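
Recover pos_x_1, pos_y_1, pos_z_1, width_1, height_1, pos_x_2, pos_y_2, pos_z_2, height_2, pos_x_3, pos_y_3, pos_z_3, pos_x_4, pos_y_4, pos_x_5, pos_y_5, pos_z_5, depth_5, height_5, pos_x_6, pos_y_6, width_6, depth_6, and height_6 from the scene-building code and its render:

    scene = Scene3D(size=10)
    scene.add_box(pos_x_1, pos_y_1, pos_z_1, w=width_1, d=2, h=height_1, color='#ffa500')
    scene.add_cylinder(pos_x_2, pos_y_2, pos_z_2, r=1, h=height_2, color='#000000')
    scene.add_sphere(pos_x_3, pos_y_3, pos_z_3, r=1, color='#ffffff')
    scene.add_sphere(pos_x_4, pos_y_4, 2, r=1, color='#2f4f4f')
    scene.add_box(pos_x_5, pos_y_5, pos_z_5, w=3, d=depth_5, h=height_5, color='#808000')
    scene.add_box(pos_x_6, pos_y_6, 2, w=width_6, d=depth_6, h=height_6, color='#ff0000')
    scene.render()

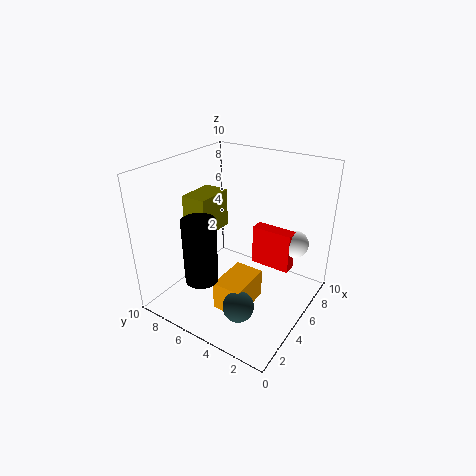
pos_x_1 = 2; pos_y_1 = 3; pos_z_1 = 1; width_1 = 3; height_1 = 2; pos_x_2 = 1; pos_y_2 = 5; pos_z_2 = 4; height_2 = 4; pos_x_3 = 8; pos_y_3 = 2; pos_z_3 = 4; pos_x_4 = 2; pos_y_4 = 3; pos_x_5 = 5; pos_y_5 = 8; pos_z_5 = 4; depth_5 = 2; height_5 = 3; pos_x_6 = 7; pos_y_6 = 2; width_6 = 1; depth_6 = 3; height_6 = 3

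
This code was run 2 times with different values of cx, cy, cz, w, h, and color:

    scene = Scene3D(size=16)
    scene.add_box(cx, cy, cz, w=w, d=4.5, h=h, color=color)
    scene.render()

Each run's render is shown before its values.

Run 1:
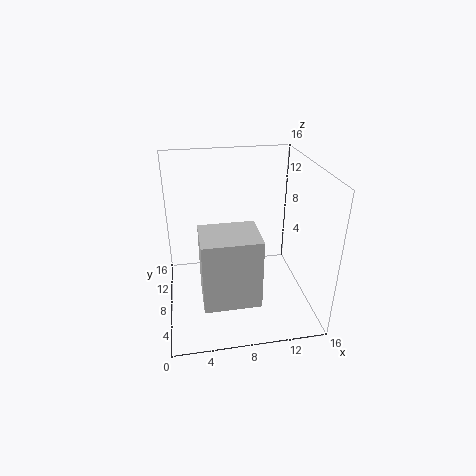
cx = 3.5
cy = 0.5
cz = 4.5
w = 5.5
h = 7
color = 'lightgray'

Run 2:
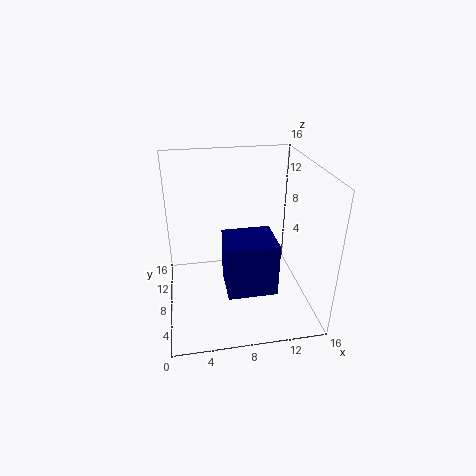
cx = 6
cy = 2
cz = 4.5
w = 5
h = 5.5
color = 'navy'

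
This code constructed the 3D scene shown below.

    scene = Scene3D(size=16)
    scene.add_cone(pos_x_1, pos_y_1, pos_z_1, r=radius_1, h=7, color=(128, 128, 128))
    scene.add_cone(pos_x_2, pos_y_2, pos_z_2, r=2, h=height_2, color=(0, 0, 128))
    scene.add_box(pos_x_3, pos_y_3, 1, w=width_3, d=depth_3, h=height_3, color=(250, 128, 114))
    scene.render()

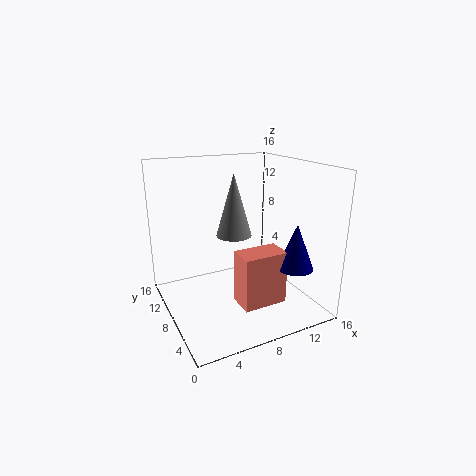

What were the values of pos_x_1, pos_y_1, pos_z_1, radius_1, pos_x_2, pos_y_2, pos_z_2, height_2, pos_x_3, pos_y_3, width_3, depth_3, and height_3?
pos_x_1 = 8; pos_y_1 = 9; pos_z_1 = 8; radius_1 = 2; pos_x_2 = 13; pos_y_2 = 4; pos_z_2 = 5; height_2 = 5; pos_x_3 = 7; pos_y_3 = 4; width_3 = 5; depth_3 = 3; height_3 = 6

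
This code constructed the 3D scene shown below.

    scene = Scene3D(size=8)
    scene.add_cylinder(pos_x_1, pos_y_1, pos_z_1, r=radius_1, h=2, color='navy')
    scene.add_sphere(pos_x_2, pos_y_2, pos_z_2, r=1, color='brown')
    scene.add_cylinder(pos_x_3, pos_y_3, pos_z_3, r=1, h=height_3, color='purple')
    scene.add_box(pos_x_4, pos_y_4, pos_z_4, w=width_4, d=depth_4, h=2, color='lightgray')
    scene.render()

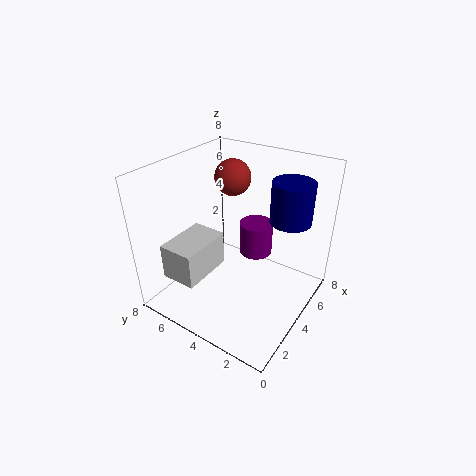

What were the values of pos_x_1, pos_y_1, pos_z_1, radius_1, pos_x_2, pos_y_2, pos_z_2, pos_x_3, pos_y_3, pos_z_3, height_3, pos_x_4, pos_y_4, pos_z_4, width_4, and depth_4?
pos_x_1 = 4; pos_y_1 = 1; pos_z_1 = 6; radius_1 = 1; pos_x_2 = 5; pos_y_2 = 5; pos_z_2 = 7; pos_x_3 = 6; pos_y_3 = 4; pos_z_3 = 2; height_3 = 2; pos_x_4 = 1; pos_y_4 = 5; pos_z_4 = 2; width_4 = 3; depth_4 = 2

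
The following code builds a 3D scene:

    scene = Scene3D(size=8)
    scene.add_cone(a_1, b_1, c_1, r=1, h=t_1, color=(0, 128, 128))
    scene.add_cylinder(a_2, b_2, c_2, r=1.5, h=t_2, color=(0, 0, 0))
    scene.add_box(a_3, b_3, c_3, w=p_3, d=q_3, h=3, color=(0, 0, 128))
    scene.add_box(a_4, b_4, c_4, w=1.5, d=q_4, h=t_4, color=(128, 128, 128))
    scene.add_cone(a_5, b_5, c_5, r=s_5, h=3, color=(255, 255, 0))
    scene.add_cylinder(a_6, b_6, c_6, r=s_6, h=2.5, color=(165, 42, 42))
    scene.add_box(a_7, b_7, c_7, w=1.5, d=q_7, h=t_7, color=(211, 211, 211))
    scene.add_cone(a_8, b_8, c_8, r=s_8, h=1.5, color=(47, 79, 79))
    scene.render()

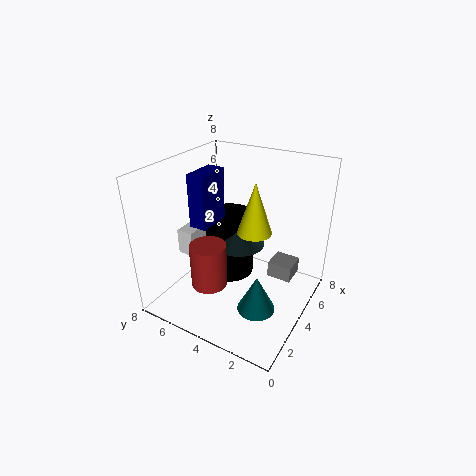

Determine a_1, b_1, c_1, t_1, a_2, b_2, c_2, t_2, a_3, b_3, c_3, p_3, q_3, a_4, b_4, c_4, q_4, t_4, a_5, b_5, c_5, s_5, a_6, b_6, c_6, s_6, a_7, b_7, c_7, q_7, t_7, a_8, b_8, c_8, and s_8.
a_1 = 2.5; b_1 = 2; c_1 = 1; t_1 = 2; a_2 = 5.5; b_2 = 5.5; c_2 = 0.5; t_2 = 4; a_3 = 3; b_3 = 5.5; c_3 = 4.5; p_3 = 2; q_3 = 1; a_4 = 6; b_4 = 1.5; c_4 = 0.5; q_4 = 1.5; t_4 = 1; a_5 = 5; b_5 = 3.5; c_5 = 4; s_5 = 1; a_6 = 2.5; b_6 = 5; c_6 = 1.5; s_6 = 1; a_7 = 3; b_7 = 6.5; c_7 = 2.5; q_7 = 1; t_7 = 1.5; a_8 = 5; b_8 = 4.5; c_8 = 3; s_8 = 1.5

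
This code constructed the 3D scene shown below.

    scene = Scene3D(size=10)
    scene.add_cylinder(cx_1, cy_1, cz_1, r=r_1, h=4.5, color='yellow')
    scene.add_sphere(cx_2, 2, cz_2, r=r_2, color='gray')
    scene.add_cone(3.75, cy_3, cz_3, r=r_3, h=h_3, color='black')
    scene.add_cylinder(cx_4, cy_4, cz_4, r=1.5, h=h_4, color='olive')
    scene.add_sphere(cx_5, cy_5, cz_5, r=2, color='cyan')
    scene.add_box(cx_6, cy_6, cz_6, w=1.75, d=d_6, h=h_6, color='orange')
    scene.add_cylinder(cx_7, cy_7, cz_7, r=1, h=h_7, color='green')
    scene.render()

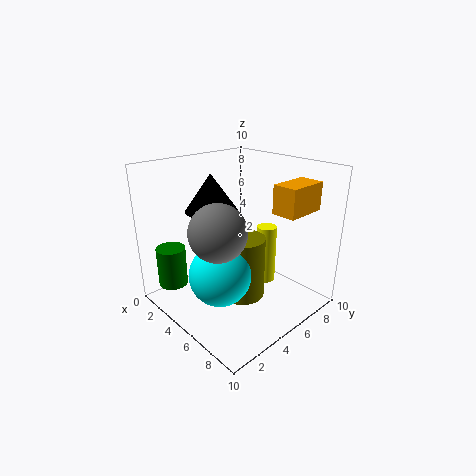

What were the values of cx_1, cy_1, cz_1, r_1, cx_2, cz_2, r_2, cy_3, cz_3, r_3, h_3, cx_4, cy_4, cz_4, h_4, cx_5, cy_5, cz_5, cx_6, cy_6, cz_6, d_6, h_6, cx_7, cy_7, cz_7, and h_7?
cx_1 = 5; cy_1 = 8; cz_1 = 0.5; r_1 = 0.75; cx_2 = 6.5; cz_2 = 6.75; r_2 = 1.75; cy_3 = 3.75; cz_3 = 7; r_3 = 1.75; h_3 = 2.5; cx_4 = 6; cy_4 = 4.5; cz_4 = 1.25; h_4 = 4.25; cx_5 = 6; cy_5 = 2.5; cz_5 = 3.5; cx_6 = 6.5; cy_6 = 6.75; cz_6 = 6.75; d_6 = 3; h_6 = 2; cx_7 = 2.25; cy_7 = 1.25; cz_7 = 1.75; h_7 = 2.75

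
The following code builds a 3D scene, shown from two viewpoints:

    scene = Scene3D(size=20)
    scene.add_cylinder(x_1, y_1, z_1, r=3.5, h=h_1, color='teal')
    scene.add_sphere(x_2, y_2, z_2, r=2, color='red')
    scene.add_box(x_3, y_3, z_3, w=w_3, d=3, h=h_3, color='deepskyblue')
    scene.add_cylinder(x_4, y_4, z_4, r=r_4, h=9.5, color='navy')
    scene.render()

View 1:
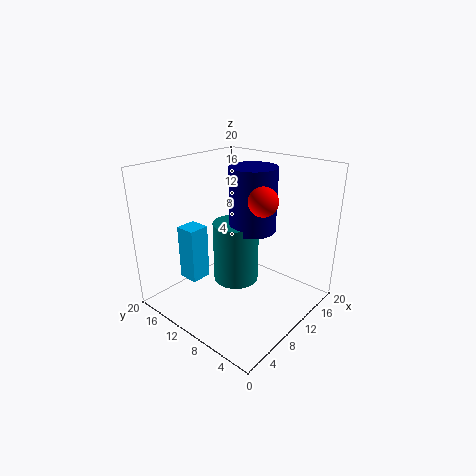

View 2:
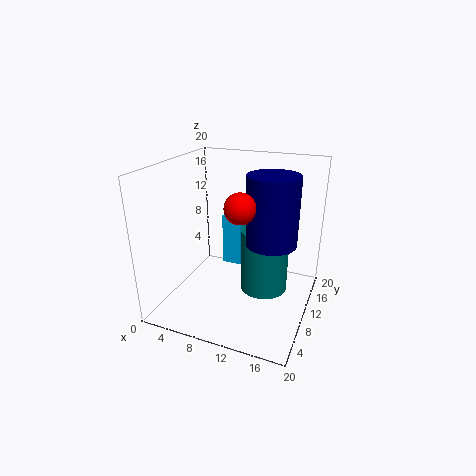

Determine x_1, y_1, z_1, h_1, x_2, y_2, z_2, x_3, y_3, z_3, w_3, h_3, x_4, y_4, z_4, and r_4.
x_1 = 13, y_1 = 13, z_1 = 1, h_1 = 9.5, x_2 = 11.5, y_2 = 7, z_2 = 15.5, x_3 = 5.5, y_3 = 14.5, z_3 = 3, w_3 = 3, h_3 = 8, x_4 = 14.5, y_4 = 11, z_4 = 9.5, r_4 = 3.5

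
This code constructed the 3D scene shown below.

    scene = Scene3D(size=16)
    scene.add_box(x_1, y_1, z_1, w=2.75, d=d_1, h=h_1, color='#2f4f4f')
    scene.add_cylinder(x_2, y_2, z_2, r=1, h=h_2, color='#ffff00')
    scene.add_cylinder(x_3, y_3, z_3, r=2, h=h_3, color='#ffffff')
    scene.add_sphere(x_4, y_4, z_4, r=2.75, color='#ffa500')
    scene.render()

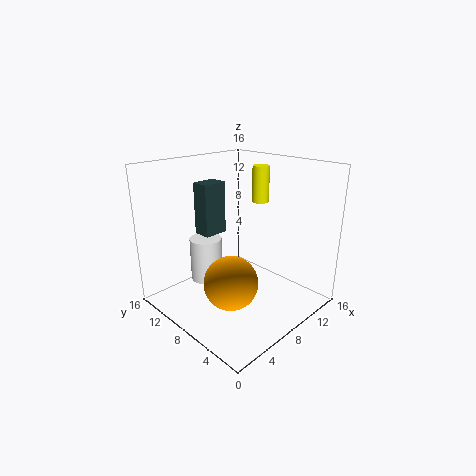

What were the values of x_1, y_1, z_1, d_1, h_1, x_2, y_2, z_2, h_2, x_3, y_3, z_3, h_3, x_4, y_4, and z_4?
x_1 = 5.25
y_1 = 10
z_1 = 8.25
d_1 = 2
h_1 = 5.75
x_2 = 12.75
y_2 = 9
z_2 = 11
h_2 = 4.25
x_3 = 8
y_3 = 13.75
z_3 = 0.75
h_3 = 5.5
x_4 = 4.25
y_4 = 5.25
z_4 = 5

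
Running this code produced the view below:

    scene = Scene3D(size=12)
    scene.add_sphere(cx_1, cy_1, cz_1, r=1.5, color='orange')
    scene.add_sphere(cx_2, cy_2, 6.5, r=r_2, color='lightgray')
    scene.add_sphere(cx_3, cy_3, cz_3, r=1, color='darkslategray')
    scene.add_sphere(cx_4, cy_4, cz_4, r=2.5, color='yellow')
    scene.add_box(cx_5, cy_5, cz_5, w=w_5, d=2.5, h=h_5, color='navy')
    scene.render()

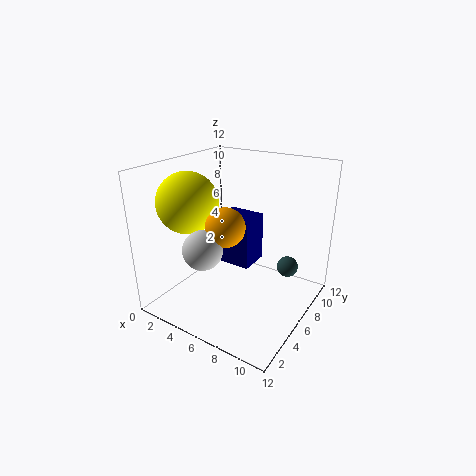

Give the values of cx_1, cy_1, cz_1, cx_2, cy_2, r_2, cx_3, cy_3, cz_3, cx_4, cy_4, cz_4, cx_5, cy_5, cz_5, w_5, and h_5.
cx_1 = 6.5
cy_1 = 3.5
cz_1 = 8
cx_2 = 5.5
cy_2 = 2
r_2 = 1.5
cx_3 = 8.5
cy_3 = 11
cz_3 = 1.5
cx_4 = 2.5
cy_4 = 4
cz_4 = 9
cx_5 = 4.5
cy_5 = 5
cz_5 = 4
w_5 = 3
h_5 = 4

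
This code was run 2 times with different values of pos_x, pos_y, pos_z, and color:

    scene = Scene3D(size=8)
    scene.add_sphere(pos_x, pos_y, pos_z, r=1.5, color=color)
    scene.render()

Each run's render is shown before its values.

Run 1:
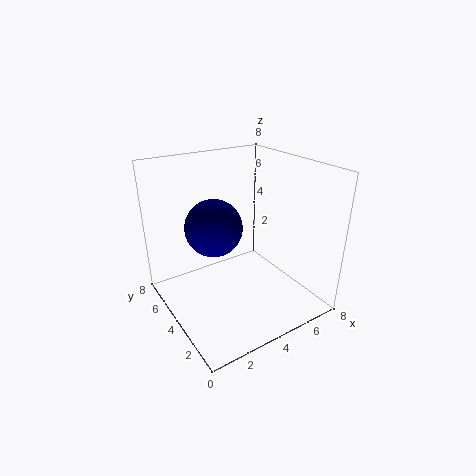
pos_x = 2.5
pos_y = 4
pos_z = 5
color = 'navy'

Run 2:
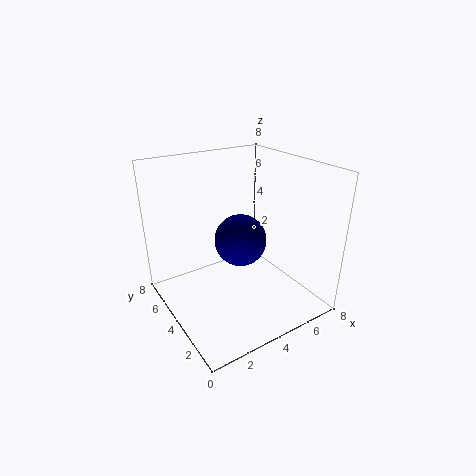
pos_x = 4.5
pos_y = 4.5
pos_z = 3.5
color = 'navy'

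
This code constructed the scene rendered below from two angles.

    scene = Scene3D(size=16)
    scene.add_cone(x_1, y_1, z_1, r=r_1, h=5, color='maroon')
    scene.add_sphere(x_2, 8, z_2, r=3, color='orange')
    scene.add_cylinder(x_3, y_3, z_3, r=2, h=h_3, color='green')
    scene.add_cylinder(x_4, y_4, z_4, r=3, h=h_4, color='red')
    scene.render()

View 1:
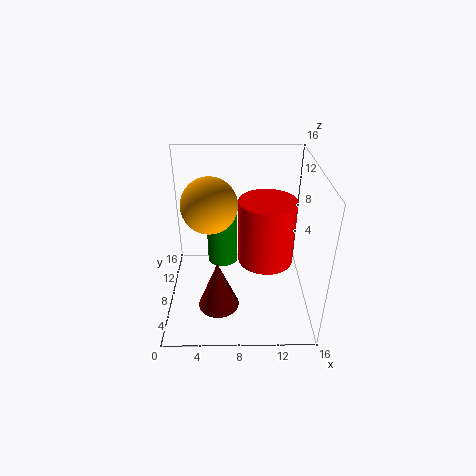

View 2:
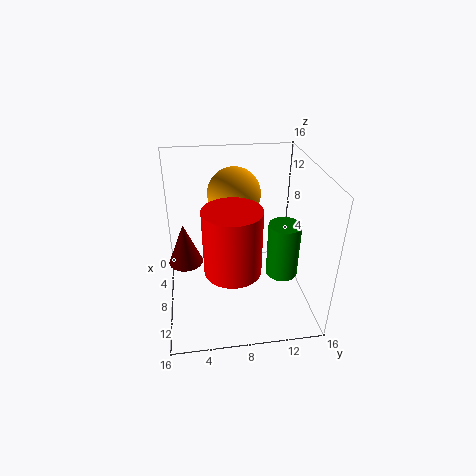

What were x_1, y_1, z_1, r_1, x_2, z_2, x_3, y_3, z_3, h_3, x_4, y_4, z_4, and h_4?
x_1 = 6
y_1 = 2
z_1 = 4
r_1 = 2
x_2 = 5
z_2 = 12
x_3 = 6
y_3 = 14
z_3 = 1
h_3 = 7
x_4 = 11
y_4 = 7
z_4 = 6
h_4 = 7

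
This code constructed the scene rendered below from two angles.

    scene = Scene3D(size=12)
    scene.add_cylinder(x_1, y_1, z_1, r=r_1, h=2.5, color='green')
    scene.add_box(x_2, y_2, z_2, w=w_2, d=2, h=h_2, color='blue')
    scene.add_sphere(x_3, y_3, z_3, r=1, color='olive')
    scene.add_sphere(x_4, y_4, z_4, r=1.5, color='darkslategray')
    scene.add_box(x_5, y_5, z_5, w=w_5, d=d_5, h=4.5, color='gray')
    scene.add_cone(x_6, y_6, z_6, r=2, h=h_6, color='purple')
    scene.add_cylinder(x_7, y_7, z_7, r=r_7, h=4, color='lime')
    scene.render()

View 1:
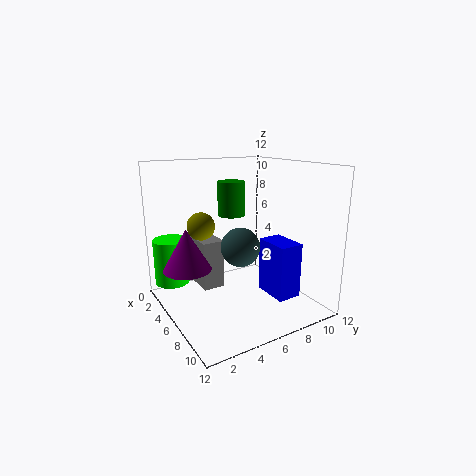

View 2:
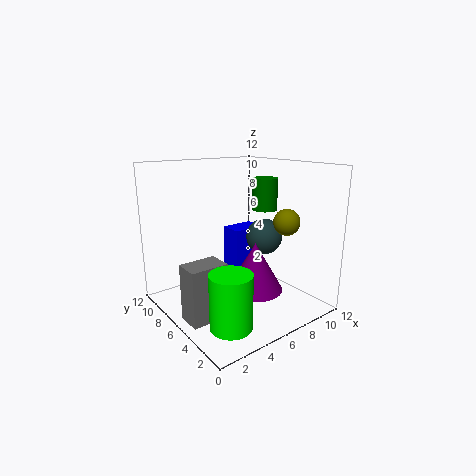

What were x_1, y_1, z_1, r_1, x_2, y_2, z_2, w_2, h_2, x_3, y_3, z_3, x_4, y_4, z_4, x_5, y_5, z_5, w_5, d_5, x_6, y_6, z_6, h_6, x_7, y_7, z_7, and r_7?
x_1 = 7.5, y_1 = 4.5, z_1 = 8.5, r_1 = 1, x_2 = 7, y_2 = 7.5, z_2 = 1.5, w_2 = 3, h_2 = 4.5, x_3 = 7.5, y_3 = 2, z_3 = 8, x_4 = 8, y_4 = 5, z_4 = 6, x_5 = 0.5, y_5 = 4, z_5 = 0.5, w_5 = 3, d_5 = 2, x_6 = 4.5, y_6 = 2, z_6 = 3.5, h_6 = 3.5, x_7 = 2, y_7 = 1.5, z_7 = 1.5, r_7 = 1.5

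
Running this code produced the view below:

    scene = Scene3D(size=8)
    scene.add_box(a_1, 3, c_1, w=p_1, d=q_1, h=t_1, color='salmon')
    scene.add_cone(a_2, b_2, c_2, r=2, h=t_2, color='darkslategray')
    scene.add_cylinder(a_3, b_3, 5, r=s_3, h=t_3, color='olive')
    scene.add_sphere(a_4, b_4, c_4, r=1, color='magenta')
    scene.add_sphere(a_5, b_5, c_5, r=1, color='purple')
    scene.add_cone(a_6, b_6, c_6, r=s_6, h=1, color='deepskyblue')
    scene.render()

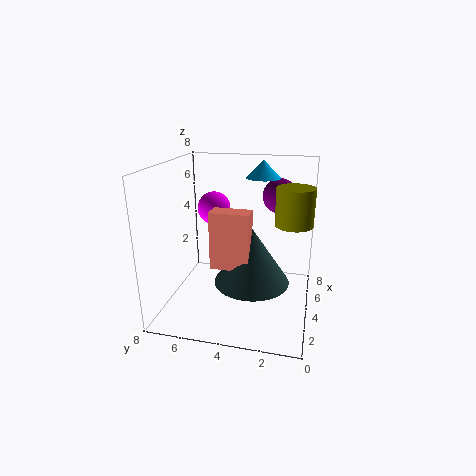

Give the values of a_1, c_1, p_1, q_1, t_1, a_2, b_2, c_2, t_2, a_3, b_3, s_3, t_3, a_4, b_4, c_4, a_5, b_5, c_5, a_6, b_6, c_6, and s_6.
a_1 = 2, c_1 = 3, p_1 = 1, q_1 = 2, t_1 = 3, a_2 = 3, b_2 = 3, c_2 = 2, t_2 = 3, a_3 = 4, b_3 = 1, s_3 = 1, t_3 = 2, a_4 = 6, b_4 = 6, c_4 = 5, a_5 = 6, b_5 = 2, c_5 = 6, a_6 = 6, b_6 = 3, c_6 = 7, s_6 = 1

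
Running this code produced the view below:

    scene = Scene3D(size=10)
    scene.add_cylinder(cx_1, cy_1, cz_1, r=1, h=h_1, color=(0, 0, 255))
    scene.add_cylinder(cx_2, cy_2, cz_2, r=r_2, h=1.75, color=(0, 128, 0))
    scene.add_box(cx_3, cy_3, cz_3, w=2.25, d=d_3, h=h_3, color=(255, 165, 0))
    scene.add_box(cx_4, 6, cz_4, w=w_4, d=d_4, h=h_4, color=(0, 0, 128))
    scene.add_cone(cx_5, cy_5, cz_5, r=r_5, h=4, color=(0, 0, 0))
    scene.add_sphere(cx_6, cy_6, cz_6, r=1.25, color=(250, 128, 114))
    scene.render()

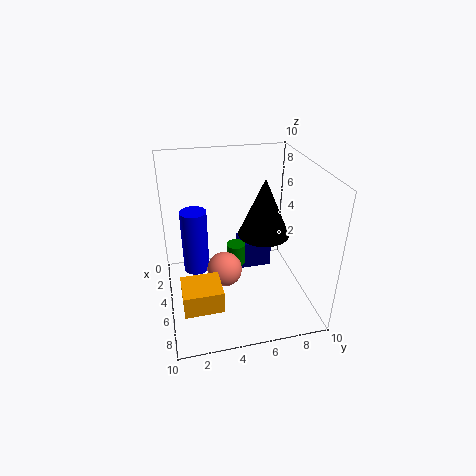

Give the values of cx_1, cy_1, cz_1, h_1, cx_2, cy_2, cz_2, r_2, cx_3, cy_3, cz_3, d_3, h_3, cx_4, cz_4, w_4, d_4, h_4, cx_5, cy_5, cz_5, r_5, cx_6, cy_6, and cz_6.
cx_1 = 2.25; cy_1 = 2.25; cz_1 = 1; h_1 = 5; cx_2 = 2.25; cy_2 = 5.5; cz_2 = 1; r_2 = 0.75; cx_3 = 6.5; cy_3 = 0.75; cz_3 = 2; d_3 = 2.5; h_3 = 1.5; cx_4 = 0.25; cz_4 = 0.25; w_4 = 2; d_4 = 2.5; h_4 = 2.25; cx_5 = 5.25; cy_5 = 6.75; cz_5 = 5.25; r_5 = 1.75; cx_6 = 5; cy_6 = 4; cz_6 = 2.5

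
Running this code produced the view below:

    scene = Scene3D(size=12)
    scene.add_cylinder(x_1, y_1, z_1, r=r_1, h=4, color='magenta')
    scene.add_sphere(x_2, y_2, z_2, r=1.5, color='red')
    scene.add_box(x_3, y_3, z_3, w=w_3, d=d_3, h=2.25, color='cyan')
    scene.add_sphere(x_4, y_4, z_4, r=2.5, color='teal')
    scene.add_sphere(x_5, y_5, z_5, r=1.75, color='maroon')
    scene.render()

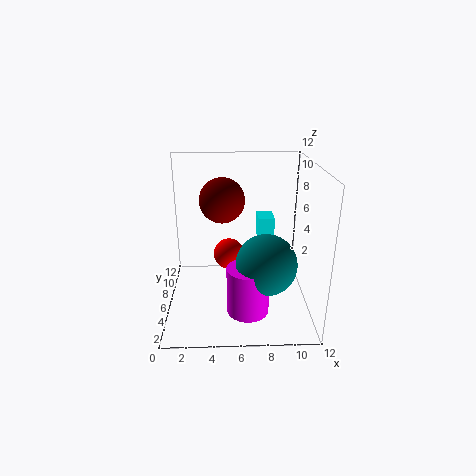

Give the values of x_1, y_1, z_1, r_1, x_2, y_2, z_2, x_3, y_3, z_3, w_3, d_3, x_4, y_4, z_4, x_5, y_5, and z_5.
x_1 = 6.75; y_1 = 4; z_1 = 0.25; r_1 = 1.75; x_2 = 5.25; y_2 = 10; z_2 = 2.5; x_3 = 8; y_3 = 9; z_3 = 4.25; w_3 = 1.5; d_3 = 2.25; x_4 = 8.25; y_4 = 4.5; z_4 = 4.25; x_5 = 4.75; y_5 = 5.25; z_5 = 9.5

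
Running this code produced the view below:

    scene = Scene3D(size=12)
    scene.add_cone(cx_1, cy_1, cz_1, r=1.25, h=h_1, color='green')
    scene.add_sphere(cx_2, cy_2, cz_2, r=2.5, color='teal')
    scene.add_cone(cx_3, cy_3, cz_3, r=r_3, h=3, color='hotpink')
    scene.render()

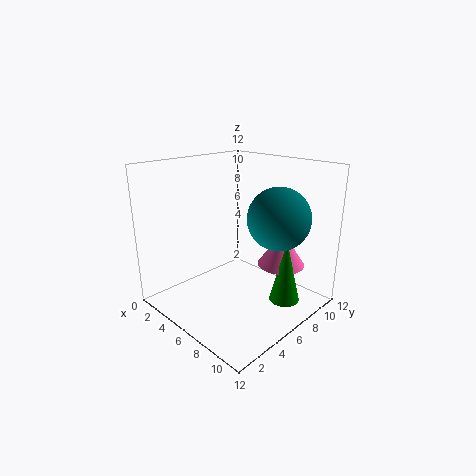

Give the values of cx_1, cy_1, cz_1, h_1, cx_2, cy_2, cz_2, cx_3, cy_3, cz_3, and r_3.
cx_1 = 9.75, cy_1 = 7.75, cz_1 = 1, h_1 = 5.25, cx_2 = 9, cy_2 = 7.5, cz_2 = 8, cx_3 = 8.5, cy_3 = 8.75, cz_3 = 3.5, r_3 = 2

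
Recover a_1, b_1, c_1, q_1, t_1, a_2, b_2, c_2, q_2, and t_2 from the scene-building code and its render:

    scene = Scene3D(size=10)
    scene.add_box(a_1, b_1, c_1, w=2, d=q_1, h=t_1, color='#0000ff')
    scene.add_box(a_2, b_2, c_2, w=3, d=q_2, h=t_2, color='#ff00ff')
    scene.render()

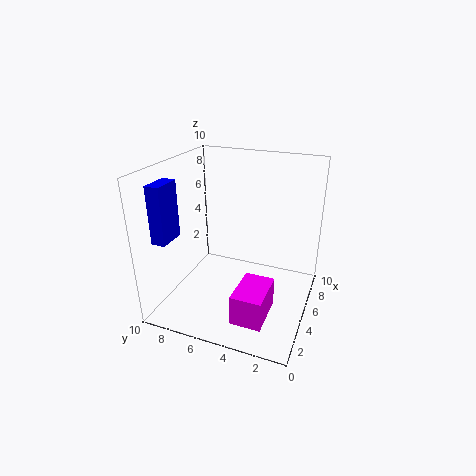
a_1 = 2
b_1 = 9
c_1 = 5
q_1 = 1
t_1 = 4
a_2 = 1
b_2 = 2
c_2 = 1
q_2 = 2
t_2 = 2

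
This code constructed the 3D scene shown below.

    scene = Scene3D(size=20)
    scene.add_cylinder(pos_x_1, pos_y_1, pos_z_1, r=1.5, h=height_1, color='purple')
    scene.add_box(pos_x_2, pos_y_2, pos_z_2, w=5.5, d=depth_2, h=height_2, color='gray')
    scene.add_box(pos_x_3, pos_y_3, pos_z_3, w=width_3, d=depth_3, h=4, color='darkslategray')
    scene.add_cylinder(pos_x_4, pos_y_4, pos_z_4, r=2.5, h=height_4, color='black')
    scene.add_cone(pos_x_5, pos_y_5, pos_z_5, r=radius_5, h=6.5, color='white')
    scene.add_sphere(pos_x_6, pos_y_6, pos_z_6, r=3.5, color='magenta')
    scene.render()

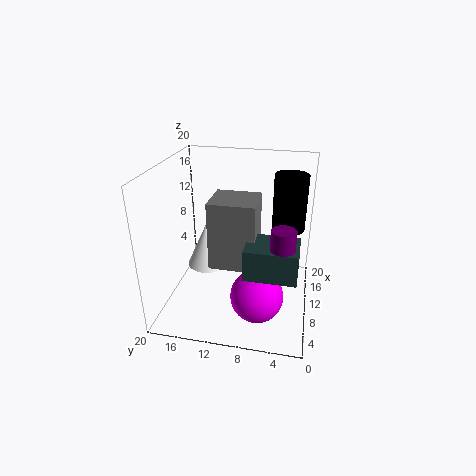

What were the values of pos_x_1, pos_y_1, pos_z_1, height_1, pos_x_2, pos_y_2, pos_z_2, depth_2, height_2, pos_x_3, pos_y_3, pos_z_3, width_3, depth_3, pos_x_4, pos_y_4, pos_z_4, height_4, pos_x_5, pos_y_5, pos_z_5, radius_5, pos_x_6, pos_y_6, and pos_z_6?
pos_x_1 = 4.5; pos_y_1 = 3.5; pos_z_1 = 9.5; height_1 = 5; pos_x_2 = 5.5; pos_y_2 = 7; pos_z_2 = 7.5; depth_2 = 6; height_2 = 9; pos_x_3 = 3; pos_y_3 = 1.5; pos_z_3 = 8; width_3 = 5; depth_3 = 6.5; pos_x_4 = 16.5; pos_y_4 = 3.5; pos_z_4 = 9; height_4 = 8.5; pos_x_5 = 11.5; pos_y_5 = 15; pos_z_5 = 4.5; radius_5 = 3; pos_x_6 = 5.5; pos_y_6 = 6.5; pos_z_6 = 4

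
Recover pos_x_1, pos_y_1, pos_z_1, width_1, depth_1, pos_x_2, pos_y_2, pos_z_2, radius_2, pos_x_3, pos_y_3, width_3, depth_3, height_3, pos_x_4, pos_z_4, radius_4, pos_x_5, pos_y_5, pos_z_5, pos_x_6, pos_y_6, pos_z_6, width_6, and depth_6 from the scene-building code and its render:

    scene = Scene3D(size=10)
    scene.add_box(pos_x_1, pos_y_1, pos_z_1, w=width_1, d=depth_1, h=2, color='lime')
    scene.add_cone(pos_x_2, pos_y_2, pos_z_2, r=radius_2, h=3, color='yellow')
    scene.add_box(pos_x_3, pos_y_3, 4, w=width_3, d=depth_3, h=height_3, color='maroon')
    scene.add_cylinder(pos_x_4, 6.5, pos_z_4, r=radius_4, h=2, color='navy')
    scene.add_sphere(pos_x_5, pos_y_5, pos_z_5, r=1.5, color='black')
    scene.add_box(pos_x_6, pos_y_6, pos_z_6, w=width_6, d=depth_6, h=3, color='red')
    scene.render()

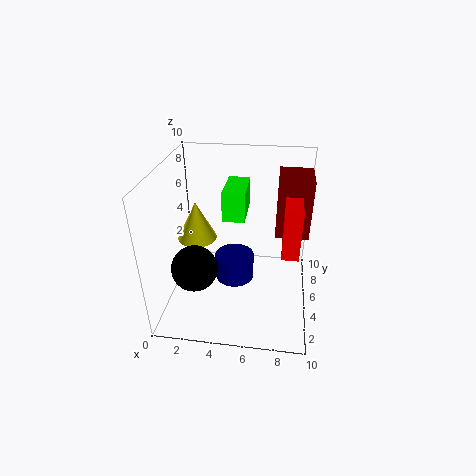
pos_x_1 = 4; pos_y_1 = 4.5; pos_z_1 = 6.5; width_1 = 1.5; depth_1 = 3; pos_x_2 = 1.5; pos_y_2 = 7; pos_z_2 = 3.5; radius_2 = 1.5; pos_x_3 = 7.5; pos_y_3 = 7; width_3 = 2.5; depth_3 = 3; height_3 = 4.5; pos_x_4 = 4.5; pos_z_4 = 0.5; radius_4 = 1.5; pos_x_5 = 2.5; pos_y_5 = 2.5; pos_z_5 = 4; pos_x_6 = 8; pos_y_6 = 1.5; pos_z_6 = 6; width_6 = 1; depth_6 = 2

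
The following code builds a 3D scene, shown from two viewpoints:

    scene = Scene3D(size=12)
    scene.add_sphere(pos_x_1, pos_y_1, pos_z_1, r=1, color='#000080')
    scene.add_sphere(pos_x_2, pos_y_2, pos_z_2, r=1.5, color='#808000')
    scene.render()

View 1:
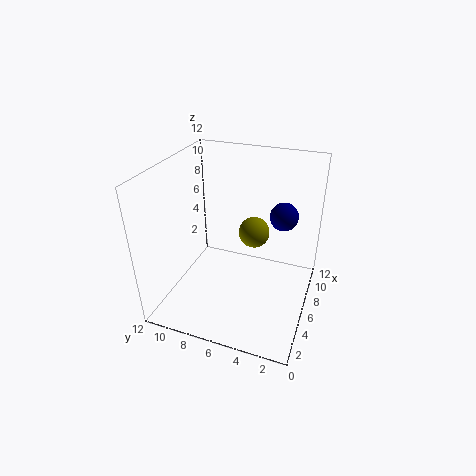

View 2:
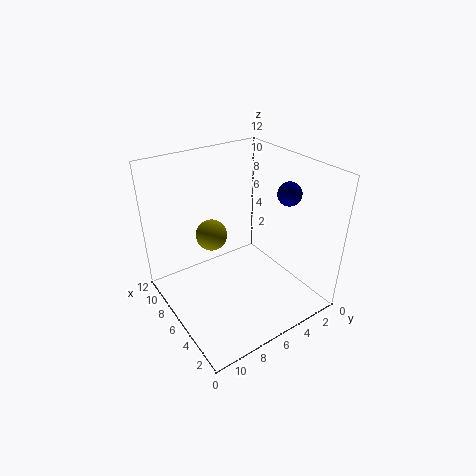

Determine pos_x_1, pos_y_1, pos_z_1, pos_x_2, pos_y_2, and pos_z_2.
pos_x_1 = 4.5
pos_y_1 = 2
pos_z_1 = 9.5
pos_x_2 = 10.5
pos_y_2 = 6
pos_z_2 = 4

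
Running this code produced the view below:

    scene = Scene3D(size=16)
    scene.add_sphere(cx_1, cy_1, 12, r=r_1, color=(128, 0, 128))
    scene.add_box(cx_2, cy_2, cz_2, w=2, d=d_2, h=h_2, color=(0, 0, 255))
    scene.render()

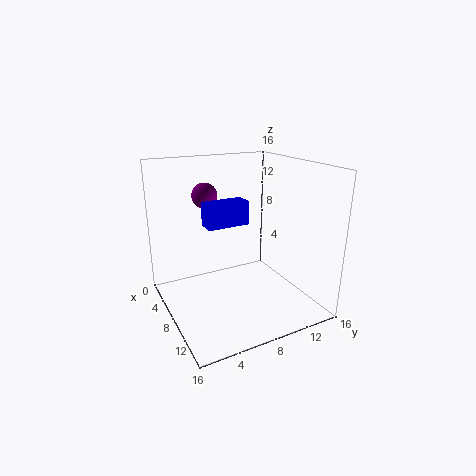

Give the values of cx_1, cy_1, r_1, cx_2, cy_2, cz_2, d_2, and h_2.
cx_1 = 3.5; cy_1 = 6; r_1 = 1.5; cx_2 = 7.5; cy_2 = 4; cz_2 = 10; d_2 = 4.5; h_2 = 2.5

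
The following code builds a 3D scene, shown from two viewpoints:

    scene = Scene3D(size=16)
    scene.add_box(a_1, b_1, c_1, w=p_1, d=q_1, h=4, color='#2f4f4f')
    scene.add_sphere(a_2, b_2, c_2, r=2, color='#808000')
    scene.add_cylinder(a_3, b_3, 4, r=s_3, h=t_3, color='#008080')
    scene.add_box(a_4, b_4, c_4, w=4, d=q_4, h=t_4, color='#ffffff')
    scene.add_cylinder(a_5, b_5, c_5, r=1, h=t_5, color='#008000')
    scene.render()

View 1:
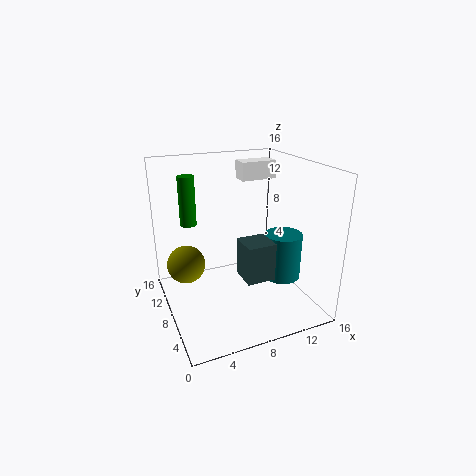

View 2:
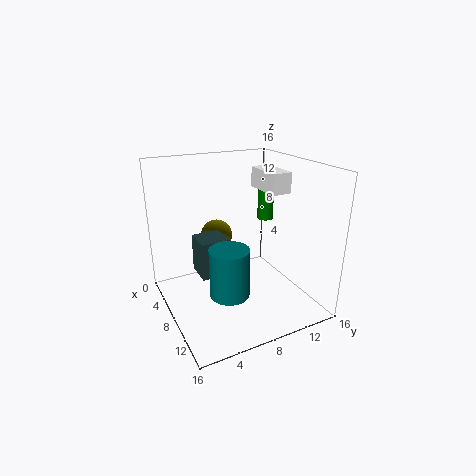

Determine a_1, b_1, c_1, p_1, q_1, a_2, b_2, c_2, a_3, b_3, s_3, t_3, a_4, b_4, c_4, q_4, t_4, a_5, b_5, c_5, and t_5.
a_1 = 7, b_1 = 3, c_1 = 5, p_1 = 3, q_1 = 3, a_2 = 2, b_2 = 8, c_2 = 6, a_3 = 12, b_3 = 5, s_3 = 2, t_3 = 5, a_4 = 9, b_4 = 9, c_4 = 14, q_4 = 2, t_4 = 2, a_5 = 4, b_5 = 14, c_5 = 8, t_5 = 6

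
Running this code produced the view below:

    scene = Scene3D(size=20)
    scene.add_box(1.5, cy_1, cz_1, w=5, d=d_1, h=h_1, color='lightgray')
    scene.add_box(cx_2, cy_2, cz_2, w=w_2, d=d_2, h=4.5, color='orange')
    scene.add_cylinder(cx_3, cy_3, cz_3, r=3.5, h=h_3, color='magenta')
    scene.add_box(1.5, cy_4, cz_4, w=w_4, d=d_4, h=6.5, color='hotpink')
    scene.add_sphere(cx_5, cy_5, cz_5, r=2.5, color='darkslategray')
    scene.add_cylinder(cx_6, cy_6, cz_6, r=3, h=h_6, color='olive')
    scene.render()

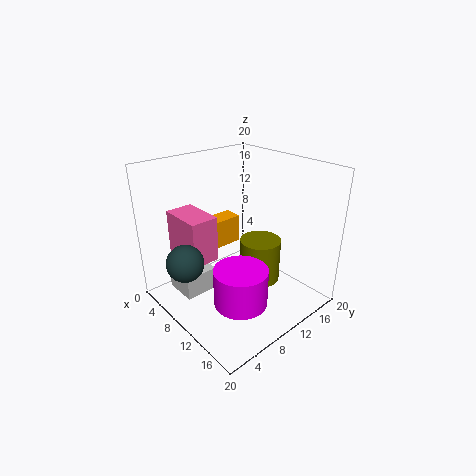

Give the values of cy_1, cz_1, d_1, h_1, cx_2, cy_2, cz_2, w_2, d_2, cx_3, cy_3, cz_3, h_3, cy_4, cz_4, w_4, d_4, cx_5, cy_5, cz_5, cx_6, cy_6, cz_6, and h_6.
cy_1 = 3.5, cz_1 = 0.5, d_1 = 5, h_1 = 3.5, cx_2 = 0.5, cy_2 = 9, cz_2 = 5, w_2 = 3, d_2 = 7, cx_3 = 14.5, cy_3 = 6.5, cz_3 = 3.5, h_3 = 5, cy_4 = 4, cz_4 = 6.5, w_4 = 6.5, d_4 = 4, cx_5 = 8, cy_5 = 2.5, cz_5 = 8, cx_6 = 10.5, cy_6 = 14, cz_6 = 2, h_6 = 6.5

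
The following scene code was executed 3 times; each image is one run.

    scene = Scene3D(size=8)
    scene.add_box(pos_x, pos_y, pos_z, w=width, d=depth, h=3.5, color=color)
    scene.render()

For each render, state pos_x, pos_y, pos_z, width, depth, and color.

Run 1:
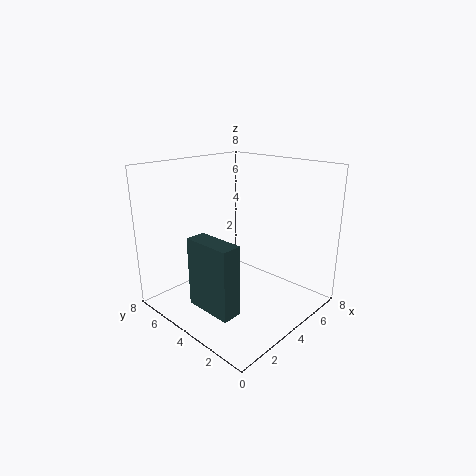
pos_x = 0.5; pos_y = 1.5; pos_z = 1.5; width = 1; depth = 2.5; color = 'darkslategray'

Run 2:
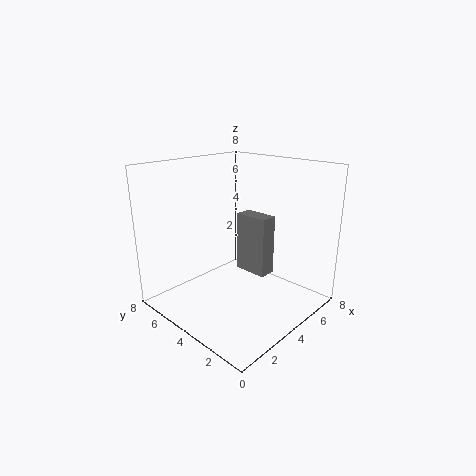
pos_x = 5; pos_y = 3; pos_z = 1.5; width = 1; depth = 2; color = 'gray'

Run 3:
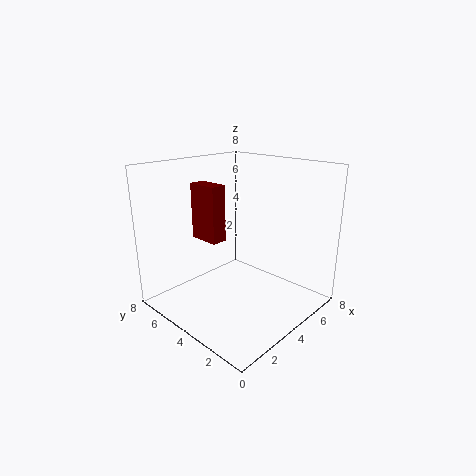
pos_x = 4; pos_y = 6; pos_z = 3; width = 1; depth = 2; color = 'maroon'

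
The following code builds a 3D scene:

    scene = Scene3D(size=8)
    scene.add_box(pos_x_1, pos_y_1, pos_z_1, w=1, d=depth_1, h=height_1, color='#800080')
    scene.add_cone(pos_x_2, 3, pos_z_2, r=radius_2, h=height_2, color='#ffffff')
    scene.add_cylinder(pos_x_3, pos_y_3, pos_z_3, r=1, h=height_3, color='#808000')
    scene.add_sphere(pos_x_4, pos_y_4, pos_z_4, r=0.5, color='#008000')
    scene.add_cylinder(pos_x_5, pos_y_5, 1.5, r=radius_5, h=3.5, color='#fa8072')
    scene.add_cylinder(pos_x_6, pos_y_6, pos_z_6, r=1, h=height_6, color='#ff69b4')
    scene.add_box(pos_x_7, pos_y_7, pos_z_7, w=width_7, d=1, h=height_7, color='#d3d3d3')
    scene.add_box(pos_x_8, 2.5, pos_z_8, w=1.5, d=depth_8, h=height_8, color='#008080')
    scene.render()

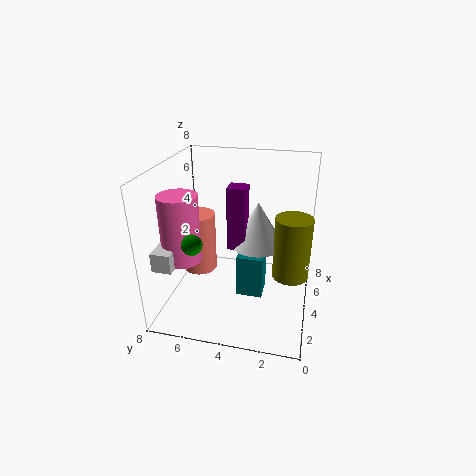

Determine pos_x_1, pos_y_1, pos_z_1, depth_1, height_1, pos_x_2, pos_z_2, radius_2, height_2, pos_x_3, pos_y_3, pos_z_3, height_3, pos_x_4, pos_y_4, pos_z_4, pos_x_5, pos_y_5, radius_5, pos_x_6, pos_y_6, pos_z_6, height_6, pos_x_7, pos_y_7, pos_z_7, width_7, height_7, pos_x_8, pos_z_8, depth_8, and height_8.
pos_x_1 = 3.5; pos_y_1 = 3.5; pos_z_1 = 3.5; depth_1 = 1; height_1 = 3.5; pos_x_2 = 4.5; pos_z_2 = 3.5; radius_2 = 1.5; height_2 = 2.5; pos_x_3 = 4; pos_y_3 = 1; pos_z_3 = 2; height_3 = 3.5; pos_x_4 = 1; pos_y_4 = 5.5; pos_z_4 = 5; pos_x_5 = 4.5; pos_y_5 = 6.5; radius_5 = 1; pos_x_6 = 2; pos_y_6 = 6.5; pos_z_6 = 3.5; height_6 = 3.5; pos_x_7 = 0.5; pos_y_7 = 6.5; pos_z_7 = 3.5; width_7 = 1.5; height_7 = 1; pos_x_8 = 3.5; pos_z_8 = 0.5; depth_8 = 1.5; height_8 = 2.5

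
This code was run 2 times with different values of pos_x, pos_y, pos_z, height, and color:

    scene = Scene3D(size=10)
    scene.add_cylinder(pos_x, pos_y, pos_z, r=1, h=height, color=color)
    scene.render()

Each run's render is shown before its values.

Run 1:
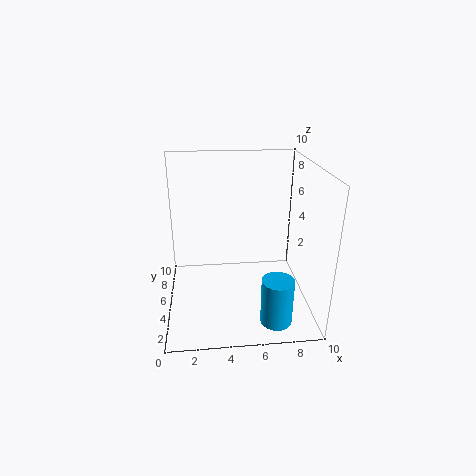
pos_x = 7
pos_y = 1
pos_z = 1
height = 3
color = 'deepskyblue'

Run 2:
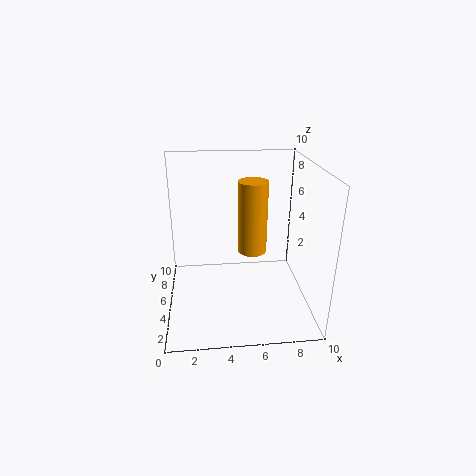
pos_x = 6
pos_y = 5
pos_z = 4
height = 5
color = 'orange'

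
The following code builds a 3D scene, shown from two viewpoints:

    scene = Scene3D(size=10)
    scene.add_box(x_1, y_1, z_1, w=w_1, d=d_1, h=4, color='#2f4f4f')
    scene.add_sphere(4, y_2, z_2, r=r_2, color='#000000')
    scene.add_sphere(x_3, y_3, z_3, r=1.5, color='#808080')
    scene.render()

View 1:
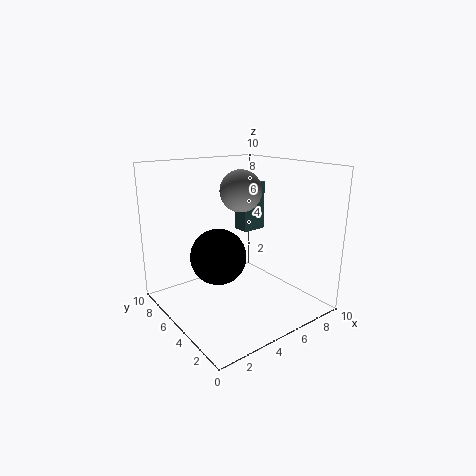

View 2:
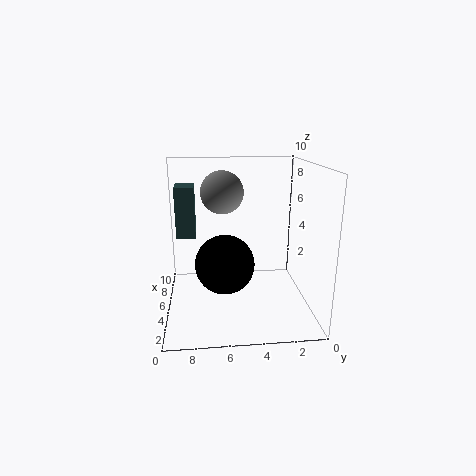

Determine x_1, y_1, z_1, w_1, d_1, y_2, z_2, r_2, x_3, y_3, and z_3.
x_1 = 8; y_1 = 8; z_1 = 4; w_1 = 2; d_1 = 1.5; y_2 = 6; z_2 = 3.5; r_2 = 2; x_3 = 6; y_3 = 6; z_3 = 8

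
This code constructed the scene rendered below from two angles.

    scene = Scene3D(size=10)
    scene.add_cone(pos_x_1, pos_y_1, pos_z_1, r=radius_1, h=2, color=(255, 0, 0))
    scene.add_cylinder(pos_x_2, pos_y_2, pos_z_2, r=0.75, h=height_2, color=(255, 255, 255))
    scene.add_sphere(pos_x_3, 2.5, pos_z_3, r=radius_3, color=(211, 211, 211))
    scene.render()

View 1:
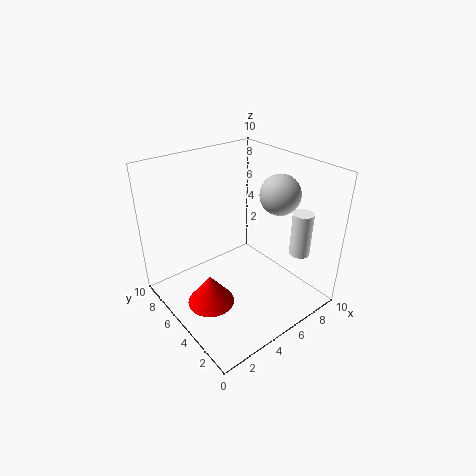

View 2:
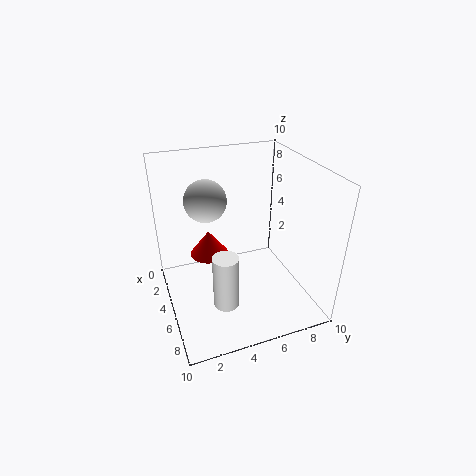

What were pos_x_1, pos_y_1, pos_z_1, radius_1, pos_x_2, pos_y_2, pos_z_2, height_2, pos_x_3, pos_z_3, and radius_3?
pos_x_1 = 1.75, pos_y_1 = 3.75, pos_z_1 = 2, radius_1 = 1.5, pos_x_2 = 9, pos_y_2 = 2.75, pos_z_2 = 3.25, height_2 = 3.25, pos_x_3 = 6.25, pos_z_3 = 8.75, radius_3 = 1.25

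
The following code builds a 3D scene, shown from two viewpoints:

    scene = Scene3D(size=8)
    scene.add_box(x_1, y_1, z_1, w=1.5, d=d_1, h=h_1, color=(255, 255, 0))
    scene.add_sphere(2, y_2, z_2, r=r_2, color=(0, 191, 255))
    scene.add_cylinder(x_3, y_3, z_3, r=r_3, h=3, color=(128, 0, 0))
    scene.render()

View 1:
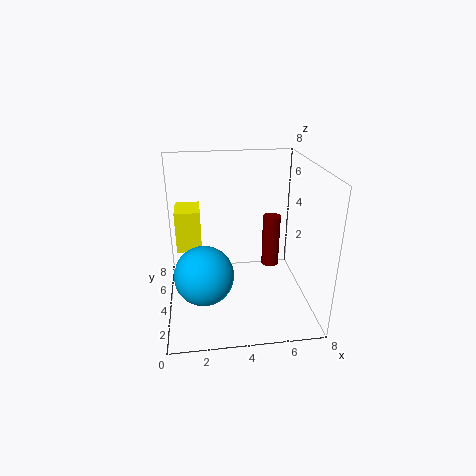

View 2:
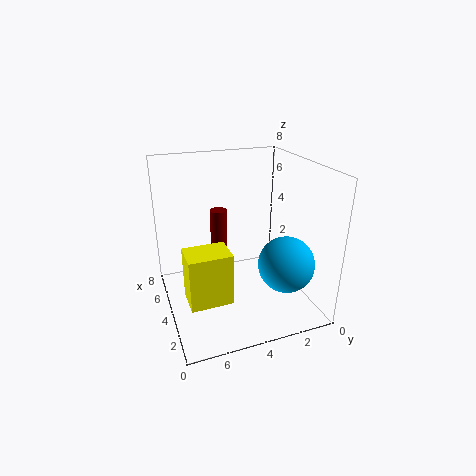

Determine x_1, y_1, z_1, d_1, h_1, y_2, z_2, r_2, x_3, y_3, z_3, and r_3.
x_1 = 0.5; y_1 = 5.5; z_1 = 2.5; d_1 = 2; h_1 = 2.5; y_2 = 2; z_2 = 3; r_2 = 1.5; x_3 = 6; y_3 = 4.5; z_3 = 2; r_3 = 0.5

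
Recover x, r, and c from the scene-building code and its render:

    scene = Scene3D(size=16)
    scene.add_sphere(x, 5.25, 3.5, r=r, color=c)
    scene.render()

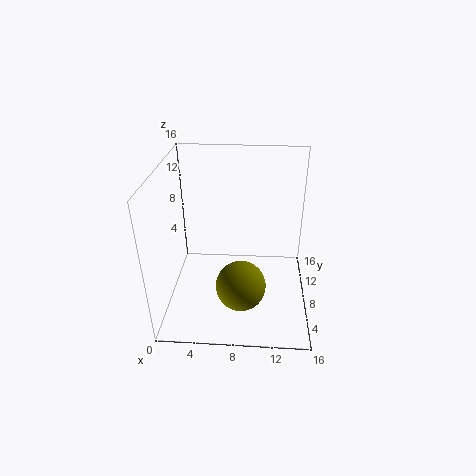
x = 8.5; r = 2.75; c = 'olive'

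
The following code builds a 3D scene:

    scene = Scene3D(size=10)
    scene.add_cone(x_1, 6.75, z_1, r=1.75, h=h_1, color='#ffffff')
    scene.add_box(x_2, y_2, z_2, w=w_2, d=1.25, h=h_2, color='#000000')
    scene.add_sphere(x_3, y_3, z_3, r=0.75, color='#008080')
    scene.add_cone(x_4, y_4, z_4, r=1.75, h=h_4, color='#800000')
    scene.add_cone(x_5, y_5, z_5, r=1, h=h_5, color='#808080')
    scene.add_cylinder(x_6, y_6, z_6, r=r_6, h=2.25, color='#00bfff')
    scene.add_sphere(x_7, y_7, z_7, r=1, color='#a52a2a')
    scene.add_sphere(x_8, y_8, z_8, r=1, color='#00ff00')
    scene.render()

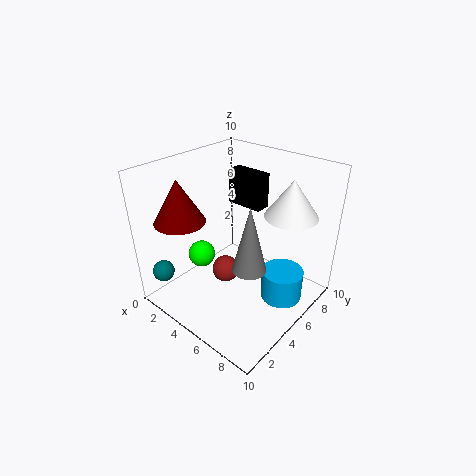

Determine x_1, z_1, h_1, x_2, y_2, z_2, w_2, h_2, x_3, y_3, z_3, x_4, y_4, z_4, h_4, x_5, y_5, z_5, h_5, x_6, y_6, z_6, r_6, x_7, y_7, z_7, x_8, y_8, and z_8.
x_1 = 8; z_1 = 7; h_1 = 2.5; x_2 = 1.25; y_2 = 8.25; z_2 = 5.5; w_2 = 3; h_2 = 2.75; x_3 = 1.5; y_3 = 1; z_3 = 2.75; x_4 = 2; y_4 = 2.5; z_4 = 6.25; h_4 = 3; x_5 = 8; y_5 = 2.5; z_5 = 5.25; h_5 = 4; x_6 = 7.75; y_6 = 6.75; z_6 = 0.25; r_6 = 1.5; x_7 = 3.75; y_7 = 5; z_7 = 1.75; x_8 = 2; y_8 = 4.25; z_8 = 2.75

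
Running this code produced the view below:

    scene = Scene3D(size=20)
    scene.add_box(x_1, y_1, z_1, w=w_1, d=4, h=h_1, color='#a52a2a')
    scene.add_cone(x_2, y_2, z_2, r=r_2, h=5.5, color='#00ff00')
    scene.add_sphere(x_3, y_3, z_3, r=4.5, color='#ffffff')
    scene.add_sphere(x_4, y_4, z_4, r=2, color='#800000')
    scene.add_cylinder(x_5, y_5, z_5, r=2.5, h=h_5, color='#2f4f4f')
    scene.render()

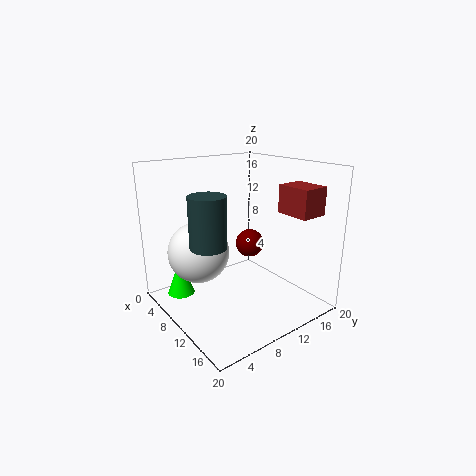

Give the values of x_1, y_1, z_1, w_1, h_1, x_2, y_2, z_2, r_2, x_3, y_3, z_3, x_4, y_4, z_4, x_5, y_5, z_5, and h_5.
x_1 = 11.5, y_1 = 16, z_1 = 13, w_1 = 5, h_1 = 4, x_2 = 3.5, y_2 = 4, z_2 = 0.5, r_2 = 2, x_3 = 5, y_3 = 6.5, z_3 = 7, x_4 = 9.5, y_4 = 12.5, z_4 = 8.5, x_5 = 9.5, y_5 = 5.5, z_5 = 9.5, h_5 = 7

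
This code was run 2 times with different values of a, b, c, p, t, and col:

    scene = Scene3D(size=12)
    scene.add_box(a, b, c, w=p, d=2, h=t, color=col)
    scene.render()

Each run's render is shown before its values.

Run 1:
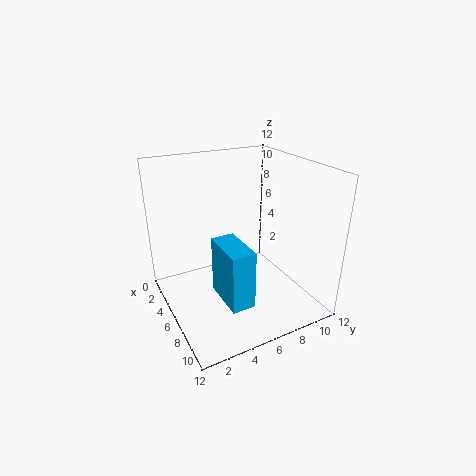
a = 5, b = 4, c = 1, p = 4, t = 5, col = 'deepskyblue'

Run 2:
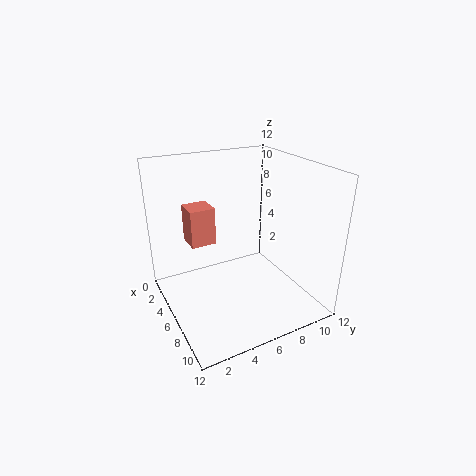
a = 4, b = 2, c = 6, p = 2, t = 3, col = 'salmon'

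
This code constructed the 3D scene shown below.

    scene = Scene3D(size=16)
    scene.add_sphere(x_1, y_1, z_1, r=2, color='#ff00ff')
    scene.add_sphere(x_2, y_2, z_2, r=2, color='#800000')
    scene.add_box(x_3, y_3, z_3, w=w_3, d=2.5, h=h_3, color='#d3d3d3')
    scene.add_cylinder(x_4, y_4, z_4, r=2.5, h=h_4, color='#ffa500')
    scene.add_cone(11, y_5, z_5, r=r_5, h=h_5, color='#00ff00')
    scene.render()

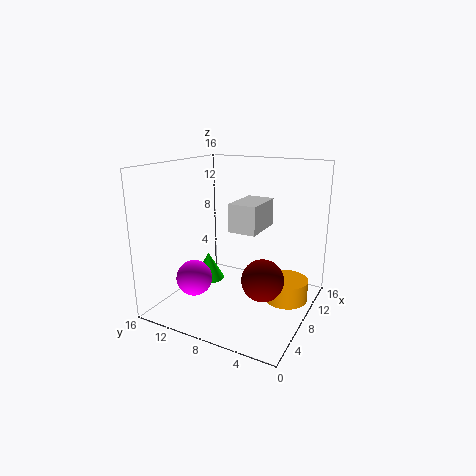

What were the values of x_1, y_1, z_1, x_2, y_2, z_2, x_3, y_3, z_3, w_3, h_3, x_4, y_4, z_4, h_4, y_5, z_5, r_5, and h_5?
x_1 = 5, y_1 = 12, z_1 = 3.5, x_2 = 3.5, y_2 = 3, z_2 = 6, x_3 = 1.5, y_3 = 3, z_3 = 11, w_3 = 4, h_3 = 2.5, x_4 = 10.5, y_4 = 3, z_4 = 0.5, h_4 = 2.5, y_5 = 14, z_5 = 0.5, r_5 = 2, h_5 = 3.5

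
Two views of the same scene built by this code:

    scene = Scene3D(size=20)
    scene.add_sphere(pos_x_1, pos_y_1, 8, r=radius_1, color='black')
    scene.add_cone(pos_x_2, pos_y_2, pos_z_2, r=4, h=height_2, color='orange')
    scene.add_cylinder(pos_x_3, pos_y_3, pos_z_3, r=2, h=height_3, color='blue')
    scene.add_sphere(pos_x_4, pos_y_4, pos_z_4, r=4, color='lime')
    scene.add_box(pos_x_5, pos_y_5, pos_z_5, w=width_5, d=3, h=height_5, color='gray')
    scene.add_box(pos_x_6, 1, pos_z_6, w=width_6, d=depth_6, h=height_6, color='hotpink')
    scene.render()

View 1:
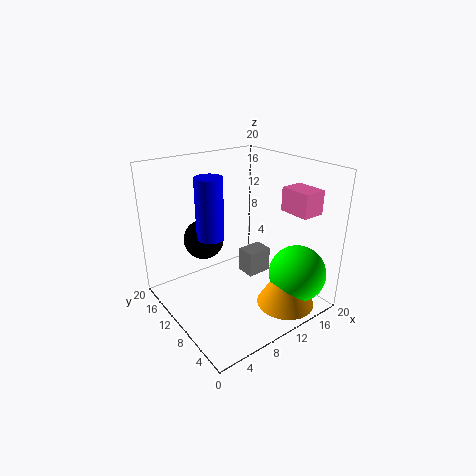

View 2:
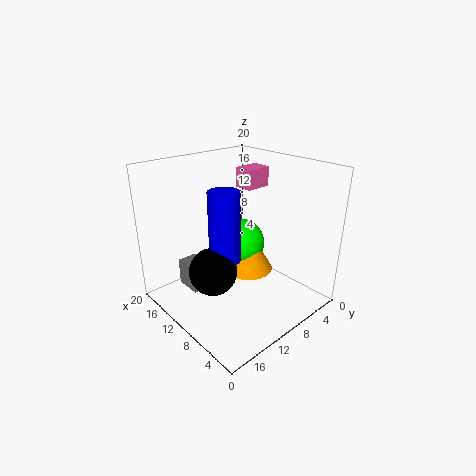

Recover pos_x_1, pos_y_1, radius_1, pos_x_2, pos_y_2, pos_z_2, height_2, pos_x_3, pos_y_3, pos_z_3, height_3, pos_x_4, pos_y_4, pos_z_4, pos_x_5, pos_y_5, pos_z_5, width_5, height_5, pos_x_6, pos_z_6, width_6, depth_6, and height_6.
pos_x_1 = 8; pos_y_1 = 16; radius_1 = 3; pos_x_2 = 14; pos_y_2 = 4; pos_z_2 = 1; height_2 = 7; pos_x_3 = 8; pos_y_3 = 14; pos_z_3 = 9; height_3 = 9; pos_x_4 = 16; pos_y_4 = 4; pos_z_4 = 5; pos_x_5 = 14; pos_y_5 = 12; pos_z_5 = 1; width_5 = 4; height_5 = 4; pos_x_6 = 13; pos_z_6 = 15; width_6 = 3; depth_6 = 4; height_6 = 3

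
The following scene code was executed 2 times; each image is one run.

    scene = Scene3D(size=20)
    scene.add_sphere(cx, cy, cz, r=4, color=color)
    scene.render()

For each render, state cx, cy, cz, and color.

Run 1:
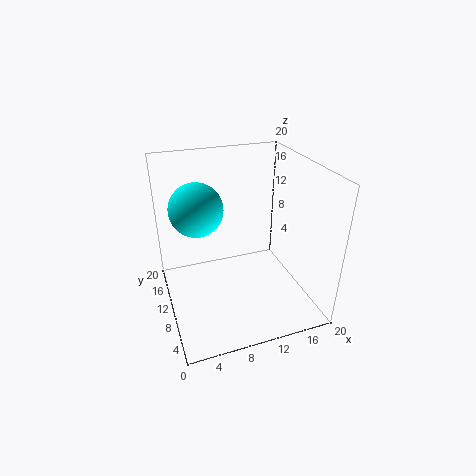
cx = 5.5
cy = 15.5
cz = 12.5
color = 'cyan'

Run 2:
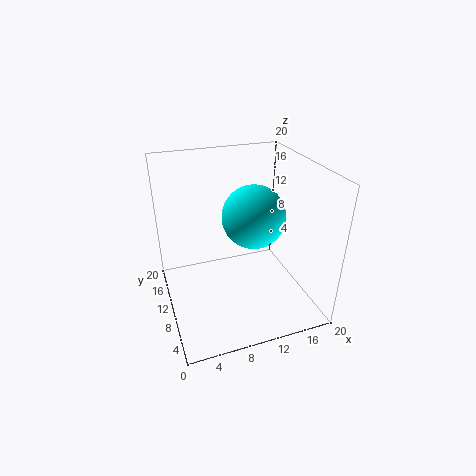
cx = 11
cy = 7
cz = 14.5
color = 'cyan'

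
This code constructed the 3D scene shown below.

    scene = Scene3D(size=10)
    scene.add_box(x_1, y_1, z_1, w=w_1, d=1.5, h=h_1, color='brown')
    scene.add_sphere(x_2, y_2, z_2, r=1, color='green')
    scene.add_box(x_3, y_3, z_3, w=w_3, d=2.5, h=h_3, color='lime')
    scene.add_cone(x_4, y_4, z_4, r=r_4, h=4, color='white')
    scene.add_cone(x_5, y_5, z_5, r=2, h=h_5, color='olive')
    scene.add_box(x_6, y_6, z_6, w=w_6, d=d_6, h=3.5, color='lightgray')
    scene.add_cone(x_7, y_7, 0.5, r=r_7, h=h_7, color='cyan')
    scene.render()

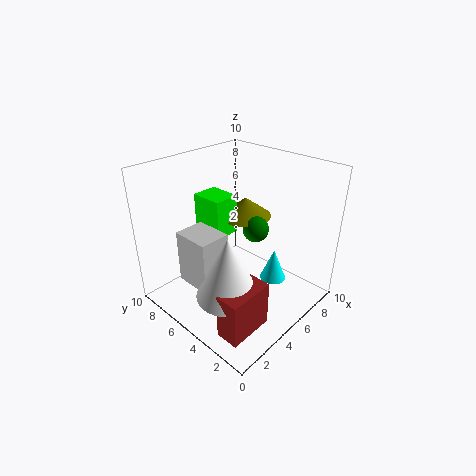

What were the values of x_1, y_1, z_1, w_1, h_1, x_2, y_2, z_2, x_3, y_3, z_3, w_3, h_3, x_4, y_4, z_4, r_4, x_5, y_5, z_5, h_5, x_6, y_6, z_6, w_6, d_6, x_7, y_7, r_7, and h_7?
x_1 = 0.5, y_1 = 1, z_1 = 1, w_1 = 3, h_1 = 3, x_2 = 7.5, y_2 = 5.5, z_2 = 4.5, x_3 = 5, y_3 = 7, z_3 = 4, w_3 = 2, h_3 = 3, x_4 = 2, y_4 = 3, z_4 = 3, r_4 = 2, x_5 = 8, y_5 = 7, z_5 = 5, h_5 = 1.5, x_6 = 1, y_6 = 4, z_6 = 3, w_6 = 2, d_6 = 2.5, x_7 = 8, y_7 = 4, r_7 = 1, h_7 = 2.5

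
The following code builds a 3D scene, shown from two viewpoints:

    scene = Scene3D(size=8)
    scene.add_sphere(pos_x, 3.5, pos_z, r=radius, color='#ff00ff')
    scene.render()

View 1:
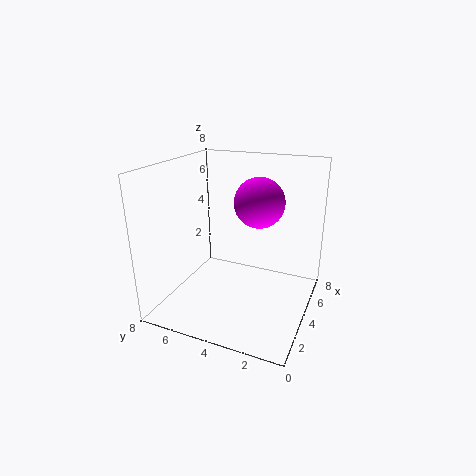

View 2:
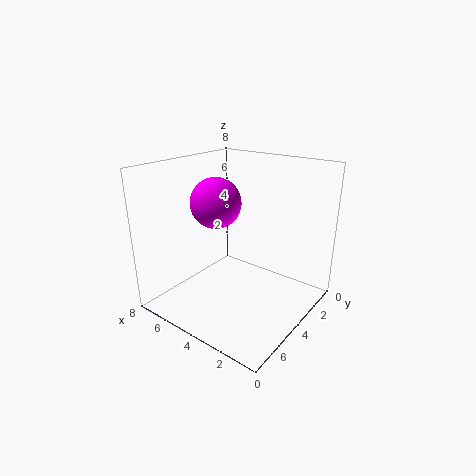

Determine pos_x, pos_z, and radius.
pos_x = 6
pos_z = 5.5
radius = 1.5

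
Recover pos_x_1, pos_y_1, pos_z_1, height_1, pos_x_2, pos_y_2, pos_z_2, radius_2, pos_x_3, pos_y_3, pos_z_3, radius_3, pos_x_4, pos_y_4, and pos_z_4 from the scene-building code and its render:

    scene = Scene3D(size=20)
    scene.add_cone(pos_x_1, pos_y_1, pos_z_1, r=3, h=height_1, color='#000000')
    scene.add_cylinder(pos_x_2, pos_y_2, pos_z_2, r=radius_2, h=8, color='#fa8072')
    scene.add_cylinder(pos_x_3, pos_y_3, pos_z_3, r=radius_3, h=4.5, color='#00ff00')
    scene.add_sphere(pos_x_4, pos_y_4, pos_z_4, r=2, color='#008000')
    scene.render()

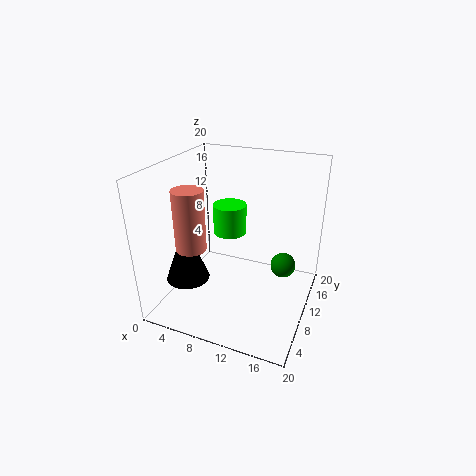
pos_x_1 = 4, pos_y_1 = 6, pos_z_1 = 4.5, height_1 = 8, pos_x_2 = 5.5, pos_y_2 = 5, pos_z_2 = 10, radius_2 = 2, pos_x_3 = 7, pos_y_3 = 14, pos_z_3 = 8.5, radius_3 = 2.5, pos_x_4 = 15, pos_y_4 = 17, pos_z_4 = 2.5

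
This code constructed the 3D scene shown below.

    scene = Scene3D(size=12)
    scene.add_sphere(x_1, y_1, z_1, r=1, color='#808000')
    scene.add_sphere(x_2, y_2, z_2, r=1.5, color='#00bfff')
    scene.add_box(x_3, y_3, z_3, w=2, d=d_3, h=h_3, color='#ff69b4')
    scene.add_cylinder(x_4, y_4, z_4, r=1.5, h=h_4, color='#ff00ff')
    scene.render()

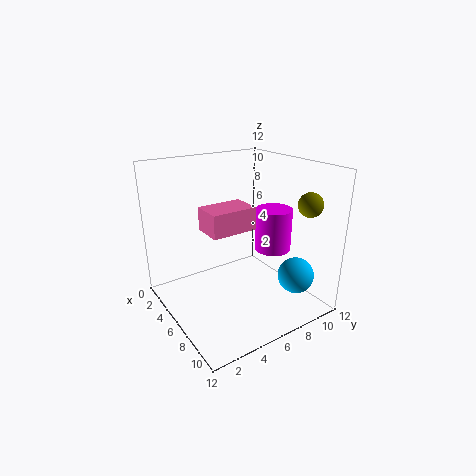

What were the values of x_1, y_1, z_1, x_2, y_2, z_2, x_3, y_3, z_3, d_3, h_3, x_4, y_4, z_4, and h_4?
x_1 = 9.5
y_1 = 10.5
z_1 = 9
x_2 = 9.5
y_2 = 9.5
z_2 = 3
x_3 = 9
y_3 = 1
z_3 = 9
d_3 = 3
h_3 = 1.5
x_4 = 7.5
y_4 = 8.5
z_4 = 5
h_4 = 3.5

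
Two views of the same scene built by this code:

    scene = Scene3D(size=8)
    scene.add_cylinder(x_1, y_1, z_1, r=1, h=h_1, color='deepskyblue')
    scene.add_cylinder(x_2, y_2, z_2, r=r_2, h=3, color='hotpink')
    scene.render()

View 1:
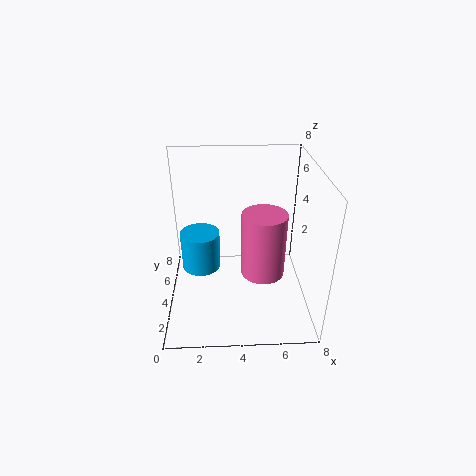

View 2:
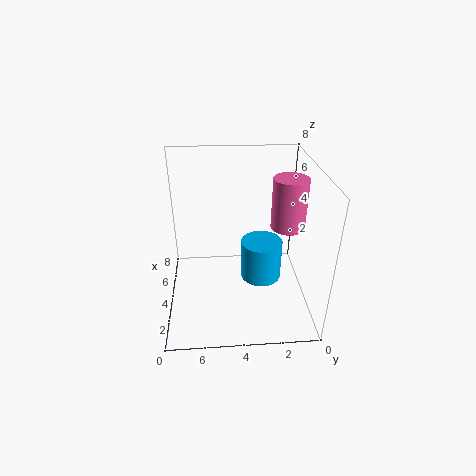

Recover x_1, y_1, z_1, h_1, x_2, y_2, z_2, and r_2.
x_1 = 2
y_1 = 3
z_1 = 3
h_1 = 2
x_2 = 5
y_2 = 1
z_2 = 4
r_2 = 1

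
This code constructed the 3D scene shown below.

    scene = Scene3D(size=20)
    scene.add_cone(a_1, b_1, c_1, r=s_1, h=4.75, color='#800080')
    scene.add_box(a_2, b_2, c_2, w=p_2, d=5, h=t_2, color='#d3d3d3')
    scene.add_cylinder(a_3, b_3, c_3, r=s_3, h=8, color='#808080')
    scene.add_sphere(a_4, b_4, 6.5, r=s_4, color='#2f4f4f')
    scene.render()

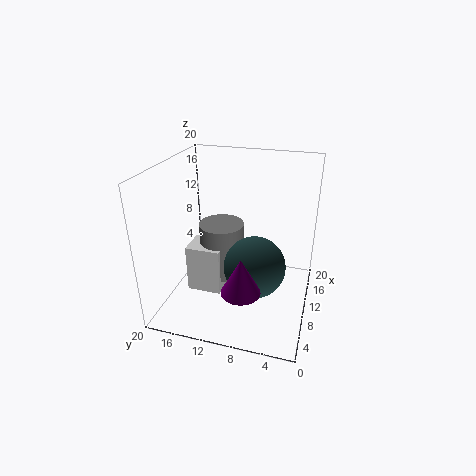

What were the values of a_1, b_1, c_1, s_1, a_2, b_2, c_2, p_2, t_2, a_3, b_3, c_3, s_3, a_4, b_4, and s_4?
a_1 = 3.5, b_1 = 7.75, c_1 = 6, s_1 = 2.5, a_2 = 8, b_2 = 12.25, c_2 = 1.25, p_2 = 4.25, t_2 = 7, a_3 = 11.75, b_3 = 13, c_3 = 3, s_3 = 3.25, a_4 = 8.75, b_4 = 7.25, s_4 = 4.25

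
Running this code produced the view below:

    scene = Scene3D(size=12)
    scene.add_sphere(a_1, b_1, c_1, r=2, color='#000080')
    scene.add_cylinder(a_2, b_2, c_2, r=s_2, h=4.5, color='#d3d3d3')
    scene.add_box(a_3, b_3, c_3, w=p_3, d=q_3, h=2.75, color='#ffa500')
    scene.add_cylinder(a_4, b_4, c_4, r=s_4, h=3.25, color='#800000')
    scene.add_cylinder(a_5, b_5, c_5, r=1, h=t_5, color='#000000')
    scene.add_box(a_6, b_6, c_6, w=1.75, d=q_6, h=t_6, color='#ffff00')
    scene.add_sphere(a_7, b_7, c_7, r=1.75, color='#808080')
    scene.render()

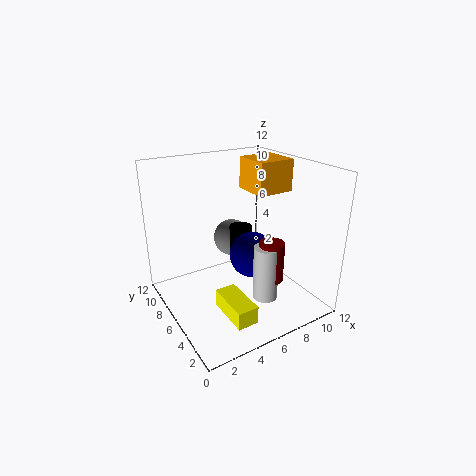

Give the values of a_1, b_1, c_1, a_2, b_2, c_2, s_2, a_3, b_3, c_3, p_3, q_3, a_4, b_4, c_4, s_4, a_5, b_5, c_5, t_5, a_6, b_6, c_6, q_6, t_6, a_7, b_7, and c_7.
a_1 = 7.5; b_1 = 6; c_1 = 4; a_2 = 6.75; b_2 = 3; c_2 = 1.75; s_2 = 1; a_3 = 8; b_3 = 5.75; c_3 = 9.25; p_3 = 3.25; q_3 = 3.25; a_4 = 7.25; b_4 = 3; c_4 = 3.25; s_4 = 1; a_5 = 7.5; b_5 = 8; c_5 = 3.75; t_5 = 2.25; a_6 = 3.5; b_6 = 1.75; c_6 = 0.5; q_6 = 3.75; t_6 = 1.5; a_7 = 7.75; b_7 = 10; c_7 = 4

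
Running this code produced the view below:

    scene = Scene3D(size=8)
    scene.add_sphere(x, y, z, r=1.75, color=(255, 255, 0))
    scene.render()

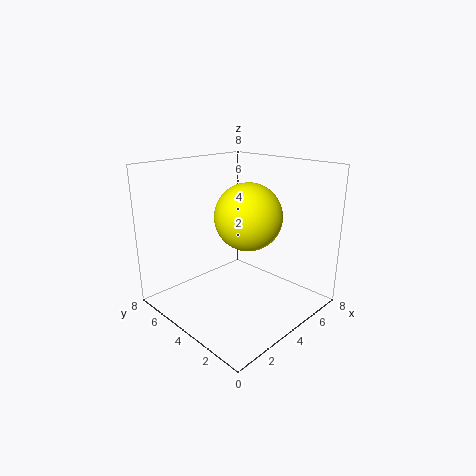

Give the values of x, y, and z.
x = 3.75
y = 3
z = 5.5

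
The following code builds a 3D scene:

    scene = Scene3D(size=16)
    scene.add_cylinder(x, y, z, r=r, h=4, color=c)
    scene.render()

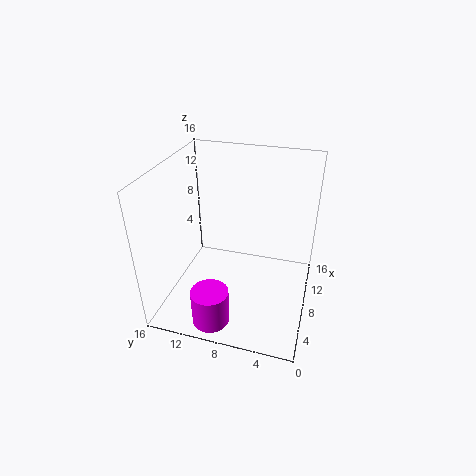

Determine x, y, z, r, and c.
x = 2.5
y = 9.5
z = 0.5
r = 2
c = 'magenta'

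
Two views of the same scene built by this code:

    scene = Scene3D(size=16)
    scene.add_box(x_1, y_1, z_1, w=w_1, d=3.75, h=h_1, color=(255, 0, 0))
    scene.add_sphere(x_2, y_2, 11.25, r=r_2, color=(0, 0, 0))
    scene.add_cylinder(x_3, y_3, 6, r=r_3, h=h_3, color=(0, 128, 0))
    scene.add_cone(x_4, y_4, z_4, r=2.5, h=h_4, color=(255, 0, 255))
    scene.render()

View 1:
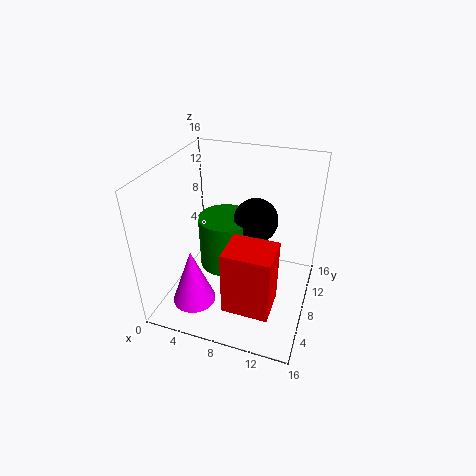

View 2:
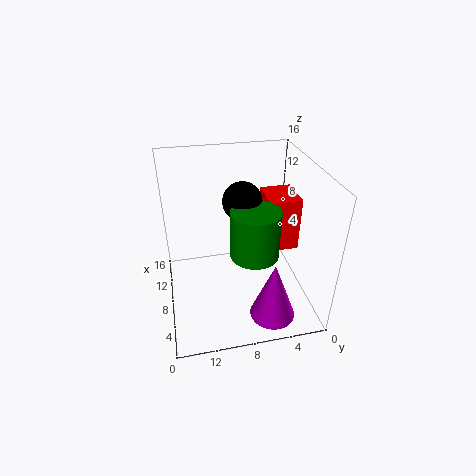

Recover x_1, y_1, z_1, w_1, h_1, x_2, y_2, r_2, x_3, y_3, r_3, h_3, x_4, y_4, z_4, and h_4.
x_1 = 9; y_1 = 0.25; z_1 = 4.75; w_1 = 4.5; h_1 = 6.5; x_2 = 10.25; y_2 = 7; r_2 = 2.25; x_3 = 7.25; y_3 = 6.25; r_3 = 2.75; h_3 = 5.5; x_4 = 3.5; y_4 = 5; z_4 = 0.25; h_4 = 6.75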